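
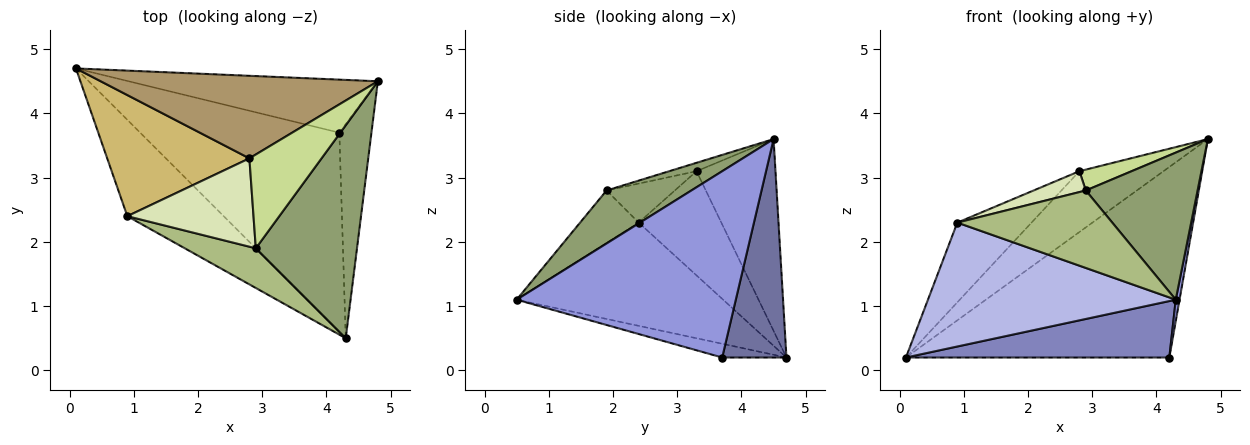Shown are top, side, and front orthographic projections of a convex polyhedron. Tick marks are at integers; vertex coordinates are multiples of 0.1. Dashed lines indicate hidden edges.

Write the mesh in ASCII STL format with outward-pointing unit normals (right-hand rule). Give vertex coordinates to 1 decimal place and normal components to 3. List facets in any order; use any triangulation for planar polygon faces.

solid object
 facet normal 0.229 0.938 -0.261
  outer loop
   vertex 4.2 3.7 0.2
   vertex 0.1 4.7 0.2
   vertex 4.8 4.5 3.6
  endloop
 endfacet
 facet normal -0.066 -0.272 -0.960
  outer loop
   vertex 4.2 3.7 0.2
   vertex 4.3 0.5 1.1
   vertex 0.1 4.7 0.2
  endloop
 endfacet
 facet normal 0.985 -0.017 -0.170
  outer loop
   vertex 4.2 3.7 0.2
   vertex 4.8 4.5 3.6
   vertex 4.3 0.5 1.1
  endloop
 endfacet
 facet normal -0.550 -0.659 -0.513
  outer loop
   vertex 0.9 2.4 2.3
   vertex 0.1 4.7 0.2
   vertex 4.3 0.5 1.1
  endloop
 endfacet
 facet normal 0.396 -0.522 0.756
  outer loop
   vertex 2.9 1.9 2.8
   vertex 4.3 0.5 1.1
   vertex 4.8 4.5 3.6
  endloop
 endfacet
 facet normal -0.319 -0.844 0.432
  outer loop
   vertex 2.9 1.9 2.8
   vertex 0.9 2.4 2.3
   vertex 4.3 0.5 1.1
  endloop
 endfacet
 facet normal -0.113 -0.216 0.970
  outer loop
   vertex 2.8 3.3 3.1
   vertex 2.9 1.9 2.8
   vertex 4.8 4.5 3.6
  endloop
 endfacet
 facet normal -0.288 -0.220 0.932
  outer loop
   vertex 2.8 3.3 3.1
   vertex 0.9 2.4 2.3
   vertex 2.9 1.9 2.8
  endloop
 endfacet
 facet normal -0.487 0.518 0.703
  outer loop
   vertex 2.8 3.3 3.1
   vertex 4.8 4.5 3.6
   vertex 0.1 4.7 0.2
  endloop
 endfacet
 facet normal -0.522 0.469 0.712
  outer loop
   vertex 2.8 3.3 3.1
   vertex 0.1 4.7 0.2
   vertex 0.9 2.4 2.3
  endloop
 endfacet
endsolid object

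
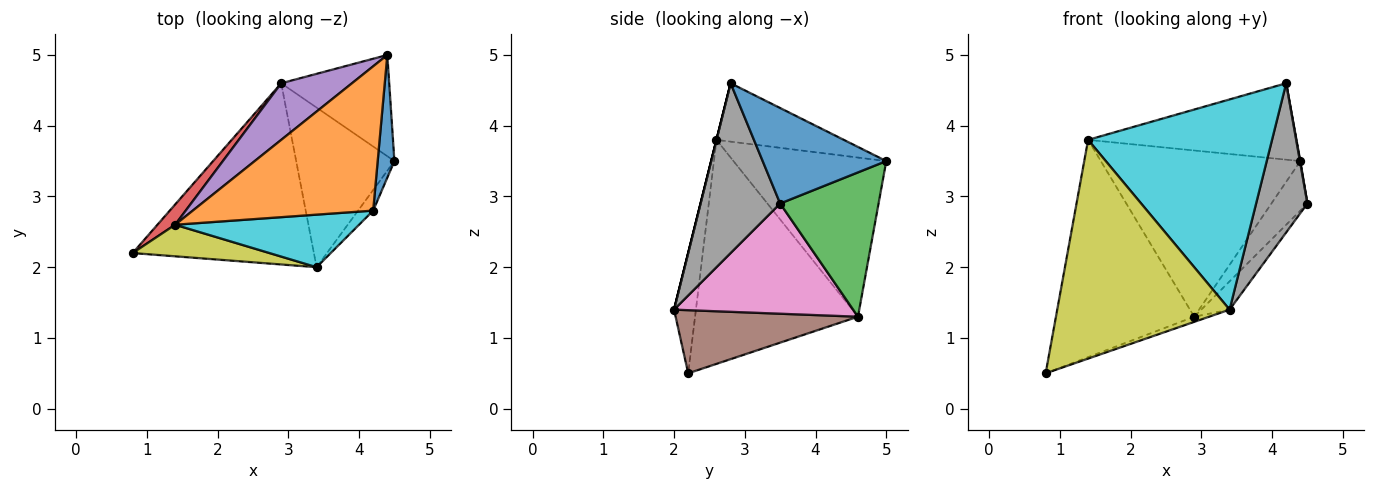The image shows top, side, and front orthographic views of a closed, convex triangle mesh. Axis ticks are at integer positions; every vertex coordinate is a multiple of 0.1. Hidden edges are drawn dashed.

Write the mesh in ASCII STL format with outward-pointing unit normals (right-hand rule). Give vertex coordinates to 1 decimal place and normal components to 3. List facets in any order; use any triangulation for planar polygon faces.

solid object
 facet normal 0.985 -0.003 0.172
  outer loop
   vertex 4.2 2.8 4.6
   vertex 4.5 3.5 2.9
   vertex 4.4 5.0 3.5
  endloop
 endfacet
 facet normal -0.275 0.450 0.850
  outer loop
   vertex 1.4 2.6 3.8
   vertex 4.2 2.8 4.6
   vertex 4.4 5.0 3.5
  endloop
 endfacet
 facet normal 0.768 0.281 -0.575
  outer loop
   vertex 2.9 4.6 1.3
   vertex 4.4 5.0 3.5
   vertex 4.5 3.5 2.9
  endloop
 endfacet
 facet normal -0.761 0.646 0.060
  outer loop
   vertex 2.9 4.6 1.3
   vertex 0.8 2.2 0.5
   vertex 1.4 2.6 3.8
  endloop
 endfacet
 facet normal -0.587 0.766 0.261
  outer loop
   vertex 2.9 4.6 1.3
   vertex 1.4 2.6 3.8
   vertex 4.4 5.0 3.5
  endloop
 endfacet
 facet normal 0.329 0.027 -0.944
  outer loop
   vertex 3.4 2.0 1.4
   vertex 0.8 2.2 0.5
   vertex 2.9 4.6 1.3
  endloop
 endfacet
 facet normal 0.741 0.117 -0.661
  outer loop
   vertex 3.4 2.0 1.4
   vertex 2.9 4.6 1.3
   vertex 4.5 3.5 2.9
  endloop
 endfacet
 facet normal 0.838 -0.540 -0.075
  outer loop
   vertex 3.4 2.0 1.4
   vertex 4.5 3.5 2.9
   vertex 4.2 2.8 4.6
  endloop
 endfacet
 facet normal -0.125 -0.982 0.142
  outer loop
   vertex 3.4 2.0 1.4
   vertex 1.4 2.6 3.8
   vertex 0.8 2.2 0.5
  endloop
 endfacet
 facet normal 0.000 -0.970 0.243
  outer loop
   vertex 3.4 2.0 1.4
   vertex 4.2 2.8 4.6
   vertex 1.4 2.6 3.8
  endloop
 endfacet
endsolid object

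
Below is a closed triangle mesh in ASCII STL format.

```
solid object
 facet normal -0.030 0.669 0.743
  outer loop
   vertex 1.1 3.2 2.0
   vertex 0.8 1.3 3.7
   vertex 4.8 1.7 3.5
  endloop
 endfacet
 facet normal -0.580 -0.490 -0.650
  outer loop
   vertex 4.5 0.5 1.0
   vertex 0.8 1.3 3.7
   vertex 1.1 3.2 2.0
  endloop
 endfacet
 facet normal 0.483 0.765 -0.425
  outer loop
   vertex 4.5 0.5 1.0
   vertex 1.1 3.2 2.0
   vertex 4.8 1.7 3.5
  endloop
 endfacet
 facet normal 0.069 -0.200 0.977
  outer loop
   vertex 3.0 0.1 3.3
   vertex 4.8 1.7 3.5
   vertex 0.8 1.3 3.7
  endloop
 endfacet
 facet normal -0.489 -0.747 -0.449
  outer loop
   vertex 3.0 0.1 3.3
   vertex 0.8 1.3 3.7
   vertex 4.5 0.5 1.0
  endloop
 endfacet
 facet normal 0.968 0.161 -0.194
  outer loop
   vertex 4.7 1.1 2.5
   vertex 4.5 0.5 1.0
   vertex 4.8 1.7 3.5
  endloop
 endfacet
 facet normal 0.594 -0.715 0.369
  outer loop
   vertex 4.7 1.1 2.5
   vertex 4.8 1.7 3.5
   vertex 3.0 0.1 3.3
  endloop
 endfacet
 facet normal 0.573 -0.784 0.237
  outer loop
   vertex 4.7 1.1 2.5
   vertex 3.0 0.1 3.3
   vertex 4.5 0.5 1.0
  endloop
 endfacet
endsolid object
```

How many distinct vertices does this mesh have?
6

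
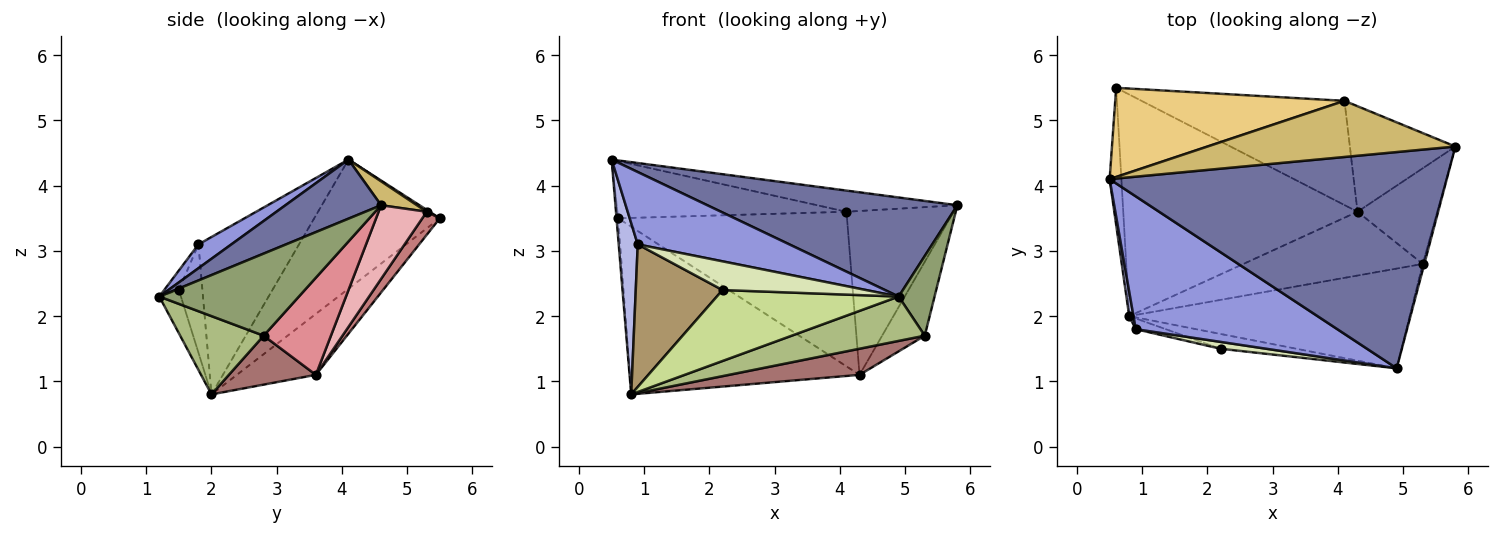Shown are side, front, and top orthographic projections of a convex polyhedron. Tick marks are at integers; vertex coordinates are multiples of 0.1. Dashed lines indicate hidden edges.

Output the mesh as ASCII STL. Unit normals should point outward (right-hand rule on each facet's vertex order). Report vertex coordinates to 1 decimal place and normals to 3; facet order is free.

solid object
 facet normal 0.157 -0.411 0.898
  outer loop
   vertex 4.9 1.2 2.3
   vertex 5.8 4.6 3.7
   vertex 0.5 4.1 4.4
  endloop
 endfacet
 facet normal -0.996 0.013 -0.091
  outer loop
   vertex 0.6 5.5 3.5
   vertex 0.8 2.0 0.8
   vertex 0.5 4.1 4.4
  endloop
 endfacet
 facet normal 0.103 -0.476 0.873
  outer loop
   vertex 0.9 1.8 3.1
   vertex 4.9 1.2 2.3
   vertex 0.5 4.1 4.4
  endloop
 endfacet
 facet normal -0.982 -0.186 0.027
  outer loop
   vertex 0.9 1.8 3.1
   vertex 0.5 4.1 4.4
   vertex 0.8 2.0 0.8
  endloop
 endfacet
 facet normal 0.968 -0.249 -0.018
  outer loop
   vertex 5.3 2.8 1.7
   vertex 5.8 4.6 3.7
   vertex 4.9 1.2 2.3
  endloop
 endfacet
 facet normal 0.247 -0.394 -0.885
  outer loop
   vertex 5.3 2.8 1.7
   vertex 4.9 1.2 2.3
   vertex 0.8 2.0 0.8
  endloop
 endfacet
 facet normal -0.116 -0.972 -0.203
  outer loop
   vertex 2.2 1.5 2.4
   vertex 0.8 2.0 0.8
   vertex 4.9 1.2 2.3
  endloop
 endfacet
 facet normal -0.099 -0.968 0.231
  outer loop
   vertex 2.2 1.5 2.4
   vertex 4.9 1.2 2.3
   vertex 0.9 1.8 3.1
  endloop
 endfacet
 facet normal -0.261 -0.963 -0.072
  outer loop
   vertex 2.2 1.5 2.4
   vertex 0.9 1.8 3.1
   vertex 0.8 2.0 0.8
  endloop
 endfacet
 facet normal 0.090 0.351 0.932
  outer loop
   vertex 4.1 5.3 3.6
   vertex 0.5 4.1 4.4
   vertex 5.8 4.6 3.7
  endloop
 endfacet
 facet normal 0.007 0.540 0.841
  outer loop
   vertex 4.1 5.3 3.6
   vertex 0.6 5.5 3.5
   vertex 0.5 4.1 4.4
  endloop
 endfacet
 facet normal -0.203 0.591 -0.781
  outer loop
   vertex 4.3 3.6 1.1
   vertex 0.8 2.0 0.8
   vertex 0.6 5.5 3.5
  endloop
 endfacet
 facet normal 0.245 -0.367 -0.897
  outer loop
   vertex 4.3 3.6 1.1
   vertex 5.3 2.8 1.7
   vertex 0.8 2.0 0.8
  endloop
 endfacet
 facet normal 0.063 0.828 -0.558
  outer loop
   vertex 4.3 3.6 1.1
   vertex 0.6 5.5 3.5
   vertex 4.1 5.3 3.6
  endloop
 endfacet
 facet normal 0.694 0.440 -0.570
  outer loop
   vertex 4.3 3.6 1.1
   vertex 5.8 4.6 3.7
   vertex 5.3 2.8 1.7
  endloop
 endfacet
 facet normal 0.354 0.786 -0.506
  outer loop
   vertex 4.3 3.6 1.1
   vertex 4.1 5.3 3.6
   vertex 5.8 4.6 3.7
  endloop
 endfacet
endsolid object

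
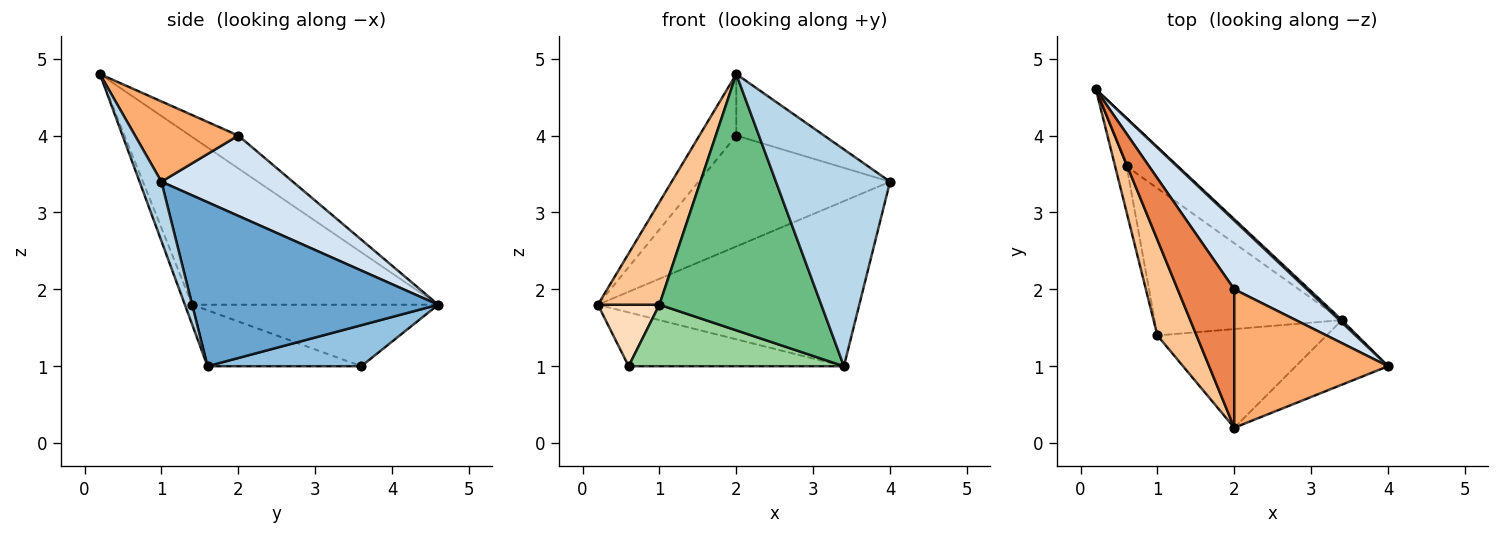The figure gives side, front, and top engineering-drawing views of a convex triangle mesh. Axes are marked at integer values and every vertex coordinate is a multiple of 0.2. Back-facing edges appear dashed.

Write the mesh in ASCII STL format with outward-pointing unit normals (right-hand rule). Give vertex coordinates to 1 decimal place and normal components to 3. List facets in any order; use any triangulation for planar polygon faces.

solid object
 facet normal 0.685 0.728 0.011
  outer loop
   vertex 3.4 1.6 1.0
   vertex 0.2 4.6 1.8
   vertex 4.0 1.0 3.4
  endloop
 endfacet
 facet normal 0.470 0.658 -0.588
  outer loop
   vertex 3.4 1.6 1.0
   vertex 0.6 3.6 1.0
   vertex 0.2 4.6 1.8
  endloop
 endfacet
 facet normal 0.181 -0.943 -0.281
  outer loop
   vertex 3.4 1.6 1.0
   vertex 4.0 1.0 3.4
   vertex 2.0 0.2 4.8
  endloop
 endfacet
 facet normal 0.504 0.734 0.455
  outer loop
   vertex 2.0 2.0 4.0
   vertex 4.0 1.0 3.4
   vertex 0.2 4.6 1.8
  endloop
 endfacet
 facet normal -0.468 0.359 0.807
  outer loop
   vertex 2.0 2.0 4.0
   vertex 0.2 4.6 1.8
   vertex 2.0 0.2 4.8
  endloop
 endfacet
 facet normal 0.431 0.367 0.825
  outer loop
   vertex 2.0 2.0 4.0
   vertex 2.0 0.2 4.8
   vertex 4.0 1.0 3.4
  endloop
 endfacet
 facet normal -0.946 -0.237 0.221
  outer loop
   vertex 1.0 1.4 1.8
   vertex 2.0 0.2 4.8
   vertex 0.2 4.6 1.8
  endloop
 endfacet
 facet normal -0.954 -0.239 -0.179
  outer loop
   vertex 1.0 1.4 1.8
   vertex 0.2 4.6 1.8
   vertex 0.6 3.6 1.0
  endloop
 endfacet
 facet normal -0.042 -0.932 -0.359
  outer loop
   vertex 1.0 1.4 1.8
   vertex 3.4 1.6 1.0
   vertex 2.0 0.2 4.8
  endloop
 endfacet
 facet normal -0.266 -0.372 -0.890
  outer loop
   vertex 1.0 1.4 1.8
   vertex 0.6 3.6 1.0
   vertex 3.4 1.6 1.0
  endloop
 endfacet
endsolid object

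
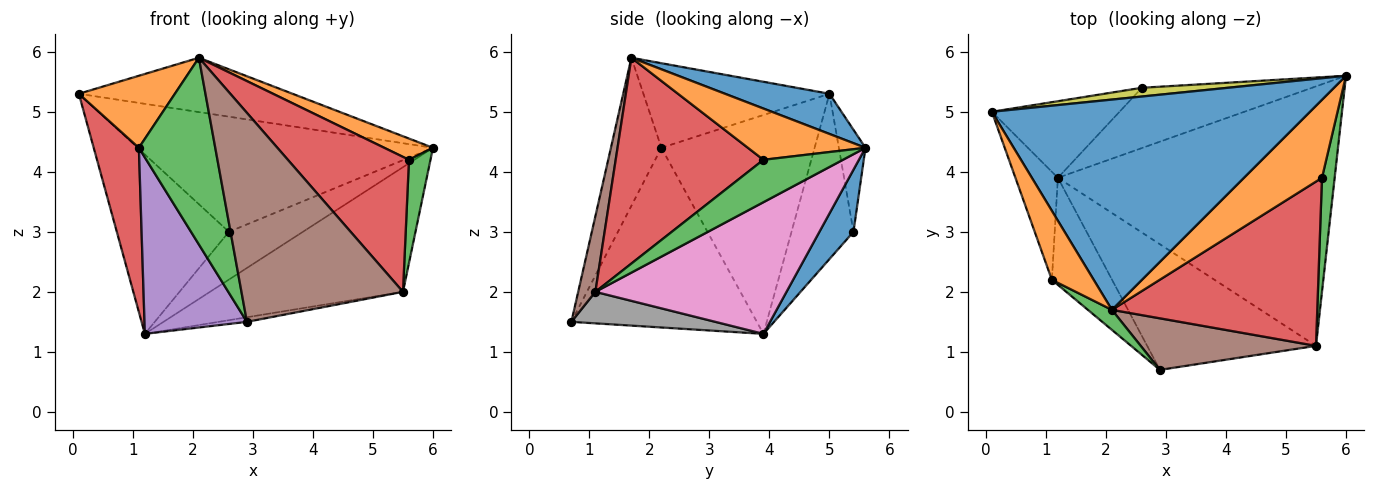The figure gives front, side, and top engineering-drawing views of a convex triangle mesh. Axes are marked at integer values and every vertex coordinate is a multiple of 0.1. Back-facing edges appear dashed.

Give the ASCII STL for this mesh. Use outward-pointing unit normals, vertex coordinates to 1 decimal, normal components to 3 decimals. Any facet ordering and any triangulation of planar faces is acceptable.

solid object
 facet normal 0.121 0.248 0.961
  outer loop
   vertex 2.1 1.7 5.9
   vertex 6.0 5.6 4.4
   vertex 0.1 5.0 5.3
  endloop
 endfacet
 facet normal -0.814 -0.420 0.402
  outer loop
   vertex 1.1 2.2 4.4
   vertex 2.1 1.7 5.9
   vertex 0.1 5.0 5.3
  endloop
 endfacet
 facet normal -0.549 -0.831 0.089
  outer loop
   vertex 1.1 2.2 4.4
   vertex 2.9 0.7 1.5
   vertex 2.1 1.7 5.9
  endloop
 endfacet
 facet normal -0.943 -0.278 -0.183
  outer loop
   vertex 1.1 2.2 4.4
   vertex 0.1 5.0 5.3
   vertex 1.2 3.9 1.3
  endloop
 endfacet
 facet normal -0.840 -0.464 -0.281
  outer loop
   vertex 1.1 2.2 4.4
   vertex 1.2 3.9 1.3
   vertex 2.9 0.7 1.5
  endloop
 endfacet
 facet normal 0.103 -0.966 0.238
  outer loop
   vertex 5.5 1.1 2.0
   vertex 2.1 1.7 5.9
   vertex 2.9 0.7 1.5
  endloop
 endfacet
 facet normal 0.394 0.398 -0.828
  outer loop
   vertex 5.5 1.1 2.0
   vertex 1.2 3.9 1.3
   vertex 6.0 5.6 4.4
  endloop
 endfacet
 facet normal 0.183 0.036 -0.982
  outer loop
   vertex 5.5 1.1 2.0
   vertex 2.9 0.7 1.5
   vertex 1.2 3.9 1.3
  endloop
 endfacet
 facet normal -0.089 0.993 0.075
  outer loop
   vertex 2.6 5.4 3.0
   vertex 0.1 5.0 5.3
   vertex 6.0 5.6 4.4
  endloop
 endfacet
 facet normal -0.453 0.820 -0.350
  outer loop
   vertex 2.6 5.4 3.0
   vertex 1.2 3.9 1.3
   vertex 0.1 5.0 5.3
  endloop
 endfacet
 facet normal 0.275 0.597 -0.753
  outer loop
   vertex 2.6 5.4 3.0
   vertex 6.0 5.6 4.4
   vertex 1.2 3.9 1.3
  endloop
 endfacet
 facet normal 0.535 -0.222 0.815
  outer loop
   vertex 5.6 3.9 4.2
   vertex 6.0 5.6 4.4
   vertex 2.1 1.7 5.9
  endloop
 endfacet
 facet normal 0.928 -0.251 0.277
  outer loop
   vertex 5.6 3.9 4.2
   vertex 5.5 1.1 2.0
   vertex 6.0 5.6 4.4
  endloop
 endfacet
 facet normal 0.612 -0.502 0.611
  outer loop
   vertex 5.6 3.9 4.2
   vertex 2.1 1.7 5.9
   vertex 5.5 1.1 2.0
  endloop
 endfacet
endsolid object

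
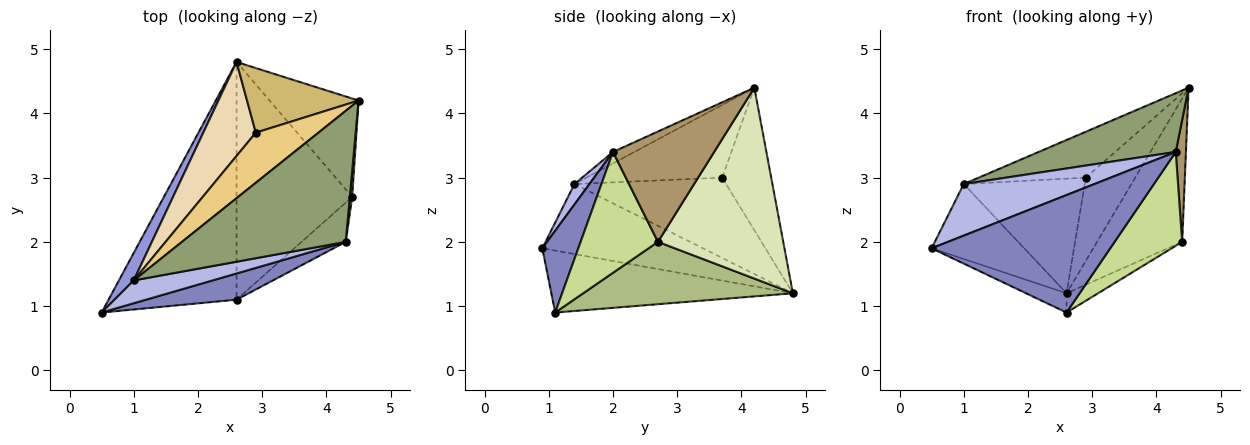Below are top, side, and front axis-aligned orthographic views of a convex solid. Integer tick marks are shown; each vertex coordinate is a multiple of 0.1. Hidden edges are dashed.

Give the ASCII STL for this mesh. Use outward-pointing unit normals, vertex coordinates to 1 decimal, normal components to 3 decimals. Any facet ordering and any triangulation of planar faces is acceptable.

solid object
 facet normal -0.434 0.073 -0.898
  outer loop
   vertex 2.6 1.1 0.9
   vertex 0.5 0.9 1.9
   vertex 2.6 4.8 1.2
  endloop
 endfacet
 facet normal 0.193 -0.958 0.214
  outer loop
   vertex 4.3 2.0 3.4
   vertex 0.5 0.9 1.9
   vertex 2.6 1.1 0.9
  endloop
 endfacet
 facet normal -0.852 0.491 0.180
  outer loop
   vertex 1.0 1.4 2.9
   vertex 2.6 4.8 1.2
   vertex 0.5 0.9 1.9
  endloop
 endfacet
 facet normal 0.104 -0.909 0.403
  outer loop
   vertex 1.0 1.4 2.9
   vertex 0.5 0.9 1.9
   vertex 4.3 2.0 3.4
  endloop
 endfacet
 facet normal -0.064 -0.408 0.911
  outer loop
   vertex 1.0 1.4 2.9
   vertex 4.3 2.0 3.4
   vertex 4.5 4.2 4.4
  endloop
 endfacet
 facet normal 0.473 0.071 -0.878
  outer loop
   vertex 4.4 2.7 2.0
   vertex 2.6 1.1 0.9
   vertex 2.6 4.8 1.2
  endloop
 endfacet
 facet normal 0.726 -0.634 -0.265
  outer loop
   vertex 4.4 2.7 2.0
   vertex 4.3 2.0 3.4
   vertex 2.6 1.1 0.9
  endloop
 endfacet
 facet normal 0.772 0.524 -0.360
  outer loop
   vertex 4.4 2.7 2.0
   vertex 2.6 4.8 1.2
   vertex 4.5 4.2 4.4
  endloop
 endfacet
 facet normal 0.995 -0.100 0.021
  outer loop
   vertex 4.4 2.7 2.0
   vertex 4.5 4.2 4.4
   vertex 4.3 2.0 3.4
  endloop
 endfacet
 facet normal -0.617 0.622 0.483
  outer loop
   vertex 2.9 3.7 3.0
   vertex 4.5 4.2 4.4
   vertex 2.6 4.8 1.2
  endloop
 endfacet
 facet normal -0.650 0.513 0.560
  outer loop
   vertex 2.9 3.7 3.0
   vertex 1.0 1.4 2.9
   vertex 4.5 4.2 4.4
  endloop
 endfacet
 facet normal -0.696 0.555 0.455
  outer loop
   vertex 2.9 3.7 3.0
   vertex 2.6 4.8 1.2
   vertex 1.0 1.4 2.9
  endloop
 endfacet
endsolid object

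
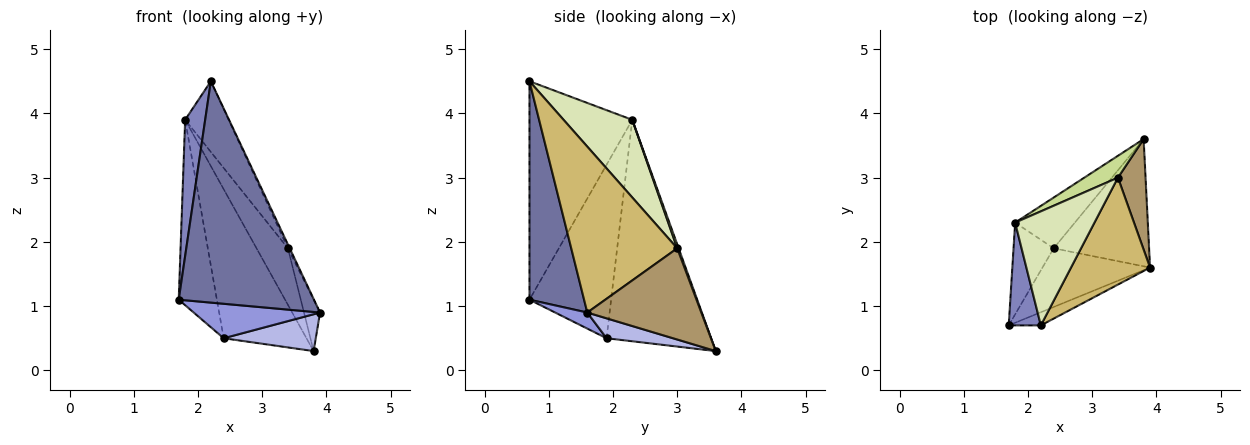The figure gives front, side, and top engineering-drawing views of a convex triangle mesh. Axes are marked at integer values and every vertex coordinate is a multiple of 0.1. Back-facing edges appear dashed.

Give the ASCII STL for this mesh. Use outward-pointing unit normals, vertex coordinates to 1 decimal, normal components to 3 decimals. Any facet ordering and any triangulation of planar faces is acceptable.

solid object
 facet normal 0.374 -0.926 -0.055
  outer loop
   vertex 2.2 0.7 4.5
   vertex 1.7 0.7 1.1
   vertex 3.9 1.6 0.9
  endloop
 endfacet
 facet normal -0.971 -0.189 0.143
  outer loop
   vertex 1.8 2.3 3.9
   vertex 1.7 0.7 1.1
   vertex 2.2 0.7 4.5
  endloop
 endfacet
 facet normal 0.128 -0.502 -0.855
  outer loop
   vertex 2.4 1.9 0.5
   vertex 3.9 1.6 0.9
   vertex 1.7 0.7 1.1
  endloop
 endfacet
 facet normal 0.197 -0.273 -0.942
  outer loop
   vertex 2.4 1.9 0.5
   vertex 3.8 3.6 0.3
   vertex 3.9 1.6 0.9
  endloop
 endfacet
 facet normal -0.887 0.415 -0.205
  outer loop
   vertex 2.4 1.9 0.5
   vertex 1.7 0.7 1.1
   vertex 1.8 2.3 3.9
  endloop
 endfacet
 facet normal -0.767 0.607 -0.207
  outer loop
   vertex 2.4 1.9 0.5
   vertex 1.8 2.3 3.9
   vertex 3.8 3.6 0.3
  endloop
 endfacet
 facet normal 0.042 0.932 0.360
  outer loop
   vertex 3.4 3.0 1.9
   vertex 3.8 3.6 0.3
   vertex 1.8 2.3 3.9
  endloop
 endfacet
 facet normal 0.640 0.405 0.653
  outer loop
   vertex 3.4 3.0 1.9
   vertex 1.8 2.3 3.9
   vertex 2.2 0.7 4.5
  endloop
 endfacet
 facet normal 0.949 0.134 0.287
  outer loop
   vertex 3.4 3.0 1.9
   vertex 3.9 1.6 0.9
   vertex 3.8 3.6 0.3
  endloop
 endfacet
 facet normal 0.903 0.015 0.430
  outer loop
   vertex 3.4 3.0 1.9
   vertex 2.2 0.7 4.5
   vertex 3.9 1.6 0.9
  endloop
 endfacet
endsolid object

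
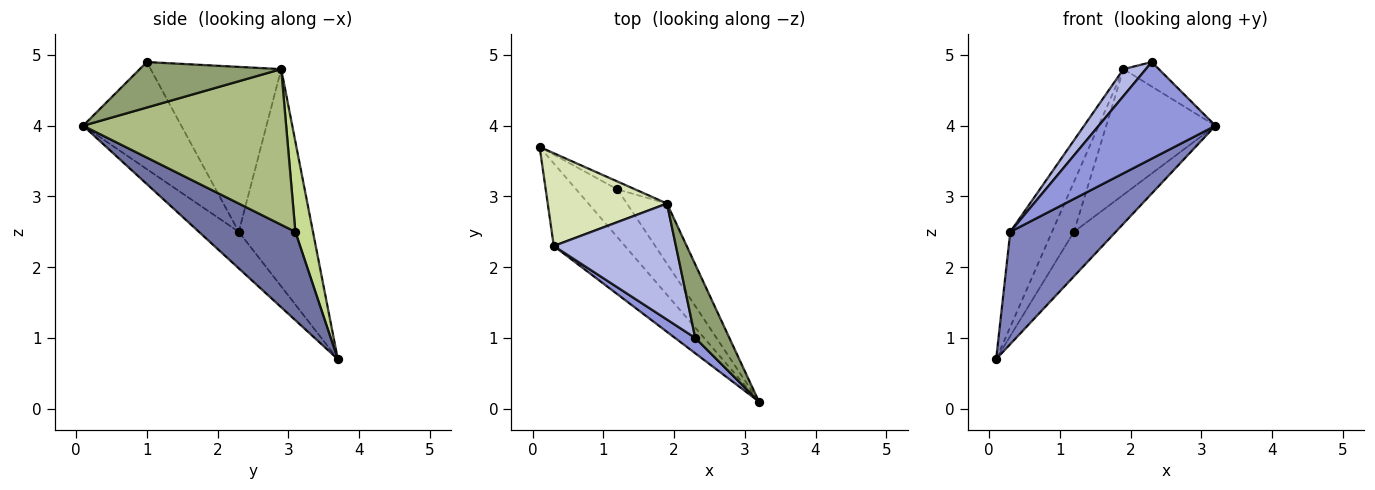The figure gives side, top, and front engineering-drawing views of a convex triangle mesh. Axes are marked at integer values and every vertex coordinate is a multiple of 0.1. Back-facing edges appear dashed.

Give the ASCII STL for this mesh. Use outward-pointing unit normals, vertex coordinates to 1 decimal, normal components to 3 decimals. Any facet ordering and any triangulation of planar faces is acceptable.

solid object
 facet normal 0.843 0.366 -0.394
  outer loop
   vertex 1.2 3.1 2.5
   vertex 3.2 0.1 4.0
   vertex 0.1 3.7 0.7
  endloop
 endfacet
 facet normal -0.291 -0.771 -0.567
  outer loop
   vertex 0.3 2.3 2.5
   vertex 0.1 3.7 0.7
   vertex 3.2 0.1 4.0
  endloop
 endfacet
 facet normal -0.639 -0.760 0.121
  outer loop
   vertex 0.3 2.3 2.5
   vertex 3.2 0.1 4.0
   vertex 2.3 1.0 4.9
  endloop
 endfacet
 facet normal -0.796 -0.137 0.589
  outer loop
   vertex 1.9 2.9 4.8
   vertex 0.3 2.3 2.5
   vertex 2.3 1.0 4.9
  endloop
 endfacet
 facet normal 0.784 0.196 0.588
  outer loop
   vertex 1.9 2.9 4.8
   vertex 2.3 1.0 4.9
   vertex 3.2 0.1 4.0
  endloop
 endfacet
 facet normal 0.859 0.462 -0.221
  outer loop
   vertex 1.9 2.9 4.8
   vertex 3.2 0.1 4.0
   vertex 1.2 3.1 2.5
  endloop
 endfacet
 facet normal 0.622 0.774 -0.122
  outer loop
   vertex 1.9 2.9 4.8
   vertex 1.2 3.1 2.5
   vertex 0.1 3.7 0.7
  endloop
 endfacet
 facet normal -0.786 0.442 0.431
  outer loop
   vertex 1.9 2.9 4.8
   vertex 0.1 3.7 0.7
   vertex 0.3 2.3 2.5
  endloop
 endfacet
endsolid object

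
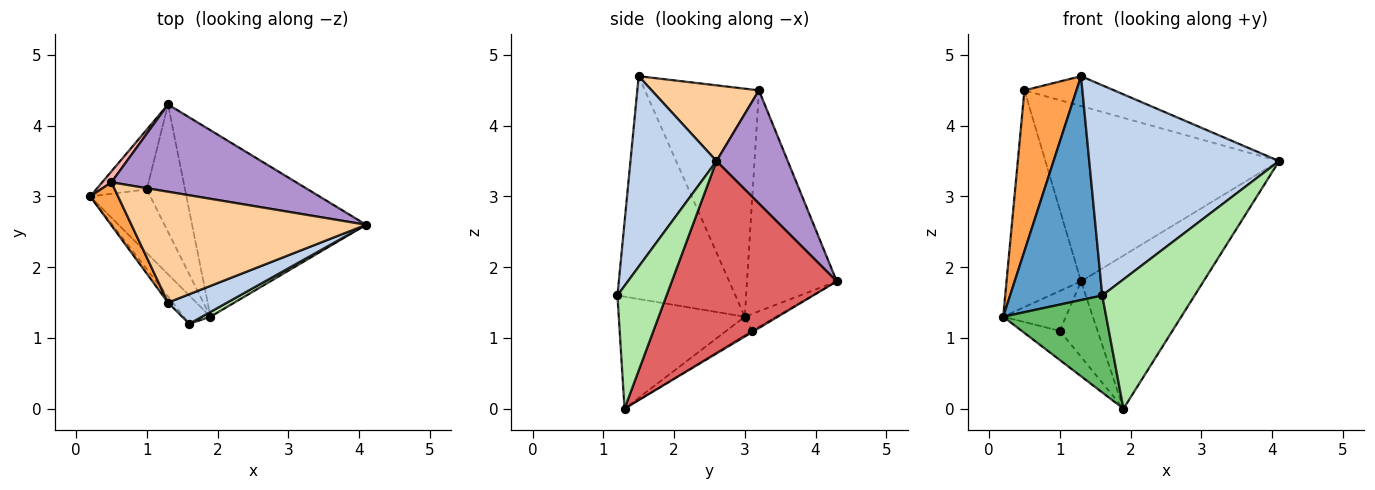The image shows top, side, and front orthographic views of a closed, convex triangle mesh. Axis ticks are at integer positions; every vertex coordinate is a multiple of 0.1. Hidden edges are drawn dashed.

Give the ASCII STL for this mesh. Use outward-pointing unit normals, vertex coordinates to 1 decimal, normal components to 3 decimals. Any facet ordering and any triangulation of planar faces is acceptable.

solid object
 facet normal -0.788 -0.616 -0.017
  outer loop
   vertex 1.3 1.5 4.7
   vertex 0.2 3.0 1.3
   vertex 1.6 1.2 1.6
  endloop
 endfacet
 facet normal 0.409 -0.903 0.127
  outer loop
   vertex 1.3 1.5 4.7
   vertex 1.6 1.2 1.6
   vertex 4.1 2.6 3.5
  endloop
 endfacet
 facet normal -0.904 -0.413 0.111
  outer loop
   vertex 0.5 3.2 4.5
   vertex 0.2 3.0 1.3
   vertex 1.3 1.5 4.7
  endloop
 endfacet
 facet normal 0.297 0.248 0.922
  outer loop
   vertex 0.5 3.2 4.5
   vertex 1.3 1.5 4.7
   vertex 4.1 2.6 3.5
  endloop
 endfacet
 facet normal -0.761 -0.622 -0.182
  outer loop
   vertex 1.9 1.3 0.0
   vertex 1.6 1.2 1.6
   vertex 0.2 3.0 1.3
  endloop
 endfacet
 facet normal 0.469 -0.882 0.033
  outer loop
   vertex 1.9 1.3 0.0
   vertex 4.1 2.6 3.5
   vertex 1.6 1.2 1.6
  endloop
 endfacet
 facet normal 0.650 0.482 -0.588
  outer loop
   vertex 1.3 4.3 1.8
   vertex 4.1 2.6 3.5
   vertex 1.9 1.3 0.0
  endloop
 endfacet
 facet normal -0.769 0.638 0.032
  outer loop
   vertex 1.3 4.3 1.8
   vertex 0.2 3.0 1.3
   vertex 0.5 3.2 4.5
  endloop
 endfacet
 facet normal 0.263 0.864 0.430
  outer loop
   vertex 1.3 4.3 1.8
   vertex 0.5 3.2 4.5
   vertex 4.1 2.6 3.5
  endloop
 endfacet
 facet normal -0.269 0.401 -0.876
  outer loop
   vertex 1.0 3.1 1.1
   vertex 1.9 1.3 0.0
   vertex 0.2 3.0 1.3
  endloop
 endfacet
 facet normal -0.267 0.535 -0.802
  outer loop
   vertex 1.0 3.1 1.1
   vertex 0.2 3.0 1.3
   vertex 1.3 4.3 1.8
  endloop
 endfacet
 facet normal -0.032 0.510 -0.860
  outer loop
   vertex 1.0 3.1 1.1
   vertex 1.3 4.3 1.8
   vertex 1.9 1.3 0.0
  endloop
 endfacet
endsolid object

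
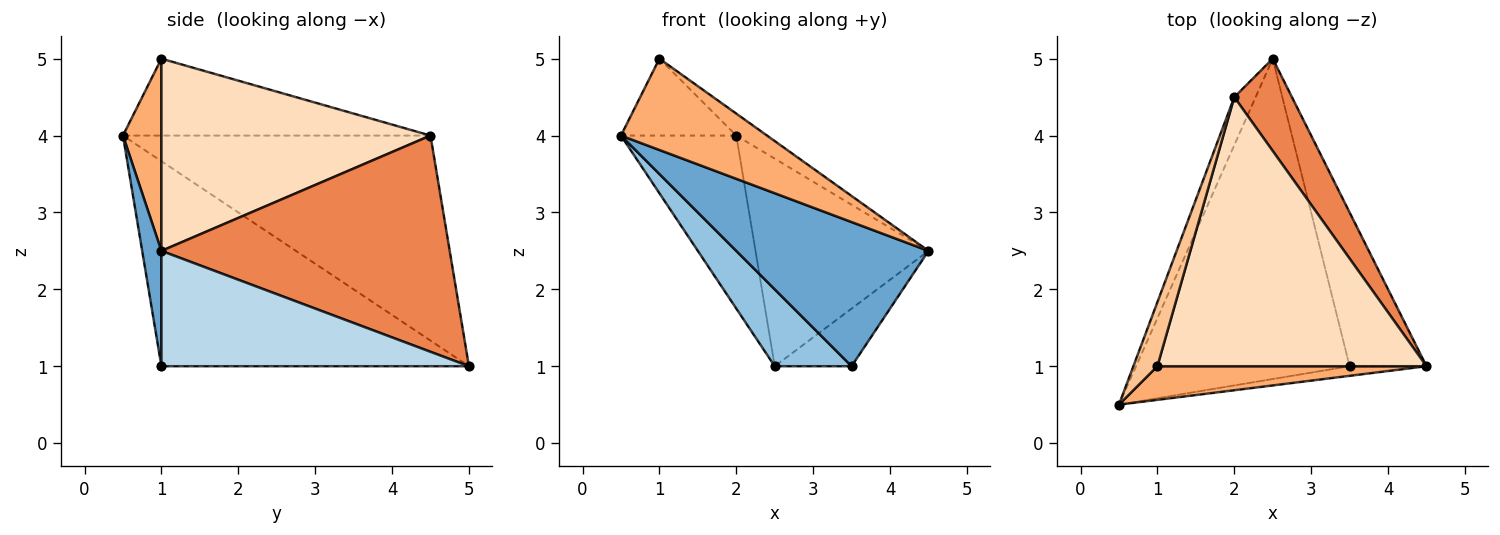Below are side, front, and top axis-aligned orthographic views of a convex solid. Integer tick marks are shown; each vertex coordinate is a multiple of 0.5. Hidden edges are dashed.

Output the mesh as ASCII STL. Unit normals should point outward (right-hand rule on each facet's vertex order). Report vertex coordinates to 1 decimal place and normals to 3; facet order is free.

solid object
 facet normal 0.099 -0.993 -0.066
  outer loop
   vertex 3.5 1.0 1.0
   vertex 4.5 1.0 2.5
   vertex 0.5 0.5 4.0
  endloop
 endfacet
 facet normal -0.682 -0.171 -0.711
  outer loop
   vertex 3.5 1.0 1.0
   vertex 0.5 0.5 4.0
   vertex 2.5 5.0 1.0
  endloop
 endfacet
 facet normal 0.815 0.204 -0.543
  outer loop
   vertex 3.5 1.0 1.0
   vertex 2.5 5.0 1.0
   vertex 4.5 1.0 2.5
  endloop
 endfacet
 facet normal -0.932 0.349 -0.097
  outer loop
   vertex 2.0 4.5 4.0
   vertex 2.5 5.0 1.0
   vertex 0.5 0.5 4.0
  endloop
 endfacet
 facet normal 0.836 0.502 0.223
  outer loop
   vertex 2.0 4.5 4.0
   vertex 4.5 1.0 2.5
   vertex 2.5 5.0 1.0
  endloop
 endfacet
 facet normal 0.240 -0.911 0.336
  outer loop
   vertex 1.0 1.0 5.0
   vertex 0.5 0.5 4.0
   vertex 4.5 1.0 2.5
  endloop
 endfacet
 facet normal -0.899 0.337 0.281
  outer loop
   vertex 1.0 1.0 5.0
   vertex 2.0 4.5 4.0
   vertex 0.5 0.5 4.0
  endloop
 endfacet
 facet normal 0.580 0.066 0.812
  outer loop
   vertex 1.0 1.0 5.0
   vertex 4.5 1.0 2.5
   vertex 2.0 4.5 4.0
  endloop
 endfacet
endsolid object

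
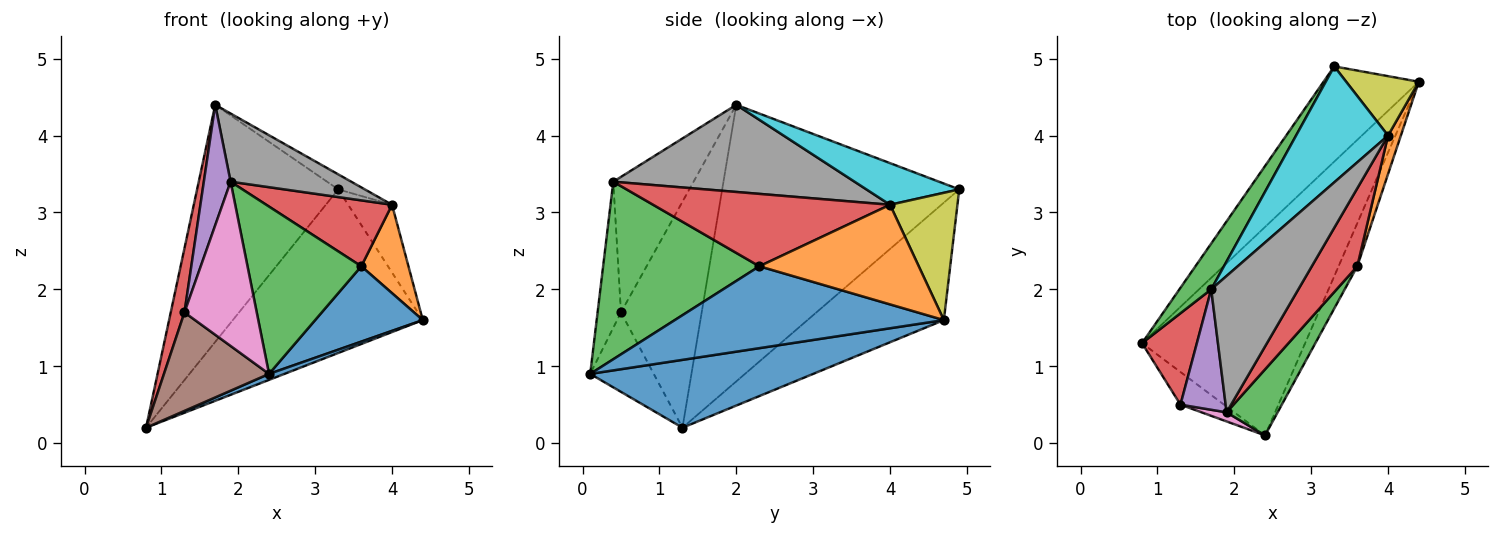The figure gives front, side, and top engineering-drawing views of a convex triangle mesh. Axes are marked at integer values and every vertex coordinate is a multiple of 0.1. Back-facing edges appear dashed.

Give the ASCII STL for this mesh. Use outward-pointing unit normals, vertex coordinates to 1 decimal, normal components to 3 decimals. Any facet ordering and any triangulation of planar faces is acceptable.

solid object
 facet normal 0.384 -0.026 -0.923
  outer loop
   vertex 2.4 0.1 0.9
   vertex 0.8 1.3 0.2
   vertex 4.4 4.7 1.6
  endloop
 endfacet
 facet normal -0.527 0.734 -0.428
  outer loop
   vertex 3.3 4.9 3.3
   vertex 4.4 4.7 1.6
   vertex 0.8 1.3 0.2
  endloop
 endfacet
 facet normal -0.855 0.509 0.098
  outer loop
   vertex 3.3 4.9 3.3
   vertex 0.8 1.3 0.2
   vertex 1.7 2.0 4.4
  endloop
 endfacet
 facet normal -0.959 -0.163 0.233
  outer loop
   vertex 1.3 0.5 1.7
   vertex 1.7 2.0 4.4
   vertex 0.8 1.3 0.2
  endloop
 endfacet
 facet normal -0.905 -0.302 0.302
  outer loop
   vertex 1.3 0.5 1.7
   vertex 1.9 0.4 3.4
   vertex 1.7 2.0 4.4
  endloop
 endfacet
 facet normal -0.498 -0.823 -0.273
  outer loop
   vertex 1.3 0.5 1.7
   vertex 0.8 1.3 0.2
   vertex 2.4 0.1 0.9
  endloop
 endfacet
 facet normal -0.307 -0.950 0.053
  outer loop
   vertex 1.3 0.5 1.7
   vertex 2.4 0.1 0.9
   vertex 1.9 0.4 3.4
  endloop
 endfacet
 facet normal 0.667 -0.333 0.667
  outer loop
   vertex 4.0 4.0 3.1
   vertex 1.7 2.0 4.4
   vertex 1.9 0.4 3.4
  endloop
 endfacet
 facet normal 0.756 0.492 0.431
  outer loop
   vertex 4.0 4.0 3.1
   vertex 4.4 4.7 1.6
   vertex 3.3 4.9 3.3
  endloop
 endfacet
 facet normal 0.409 0.117 0.905
  outer loop
   vertex 4.0 4.0 3.1
   vertex 3.3 4.9 3.3
   vertex 1.7 2.0 4.4
  endloop
 endfacet
 facet normal 0.908 -0.363 -0.208
  outer loop
   vertex 3.6 2.3 2.3
   vertex 2.4 0.1 0.9
   vertex 4.4 4.7 1.6
  endloop
 endfacet
 facet normal 0.952 -0.282 0.122
  outer loop
   vertex 3.6 2.3 2.3
   vertex 4.4 4.7 1.6
   vertex 4.0 4.0 3.1
  endloop
 endfacet
 facet normal 0.787 -0.573 0.226
  outer loop
   vertex 3.6 2.3 2.3
   vertex 1.9 0.4 3.4
   vertex 2.4 0.1 0.9
  endloop
 endfacet
 facet normal 0.772 -0.410 0.485
  outer loop
   vertex 3.6 2.3 2.3
   vertex 4.0 4.0 3.1
   vertex 1.9 0.4 3.4
  endloop
 endfacet
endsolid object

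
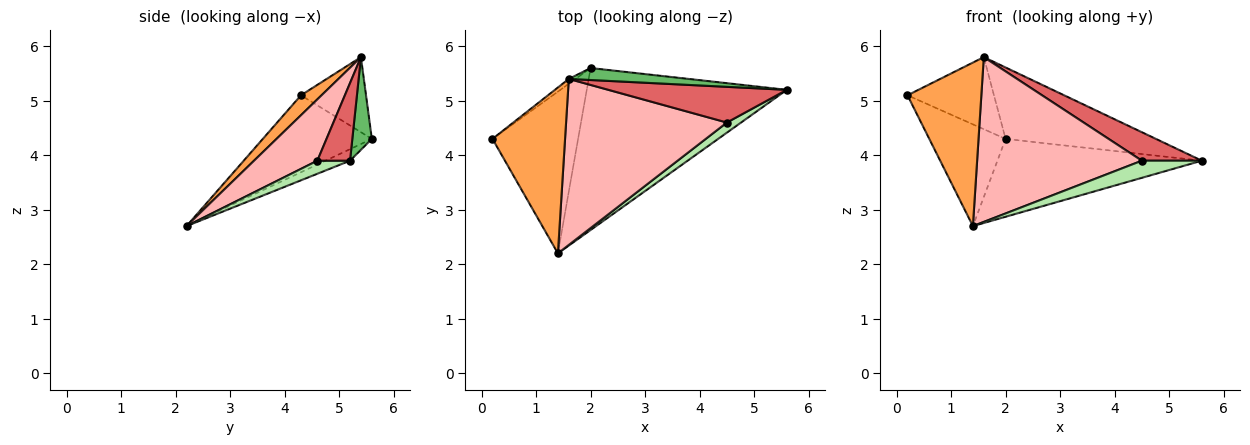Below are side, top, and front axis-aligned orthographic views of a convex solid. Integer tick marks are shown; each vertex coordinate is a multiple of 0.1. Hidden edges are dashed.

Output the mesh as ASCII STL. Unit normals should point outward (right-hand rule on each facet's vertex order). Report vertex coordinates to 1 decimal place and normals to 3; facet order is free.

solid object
 facet normal -0.605 0.424 -0.674
  outer loop
   vertex 2.0 5.6 4.3
   vertex 1.4 2.2 2.7
   vertex 0.2 4.3 5.1
  endloop
 endfacet
 facet normal -0.052 0.433 -0.900
  outer loop
   vertex 2.0 5.6 4.3
   vertex 5.6 5.2 3.9
   vertex 1.4 2.2 2.7
  endloop
 endfacet
 facet normal 0.192 -0.689 0.699
  outer loop
   vertex 1.6 5.4 5.8
   vertex 0.2 4.3 5.1
   vertex 1.4 2.2 2.7
  endloop
 endfacet
 facet normal -0.600 0.798 -0.054
  outer loop
   vertex 1.6 5.4 5.8
   vertex 2.0 5.6 4.3
   vertex 0.2 4.3 5.1
  endloop
 endfacet
 facet normal 0.127 0.978 0.164
  outer loop
   vertex 1.6 5.4 5.8
   vertex 5.6 5.2 3.9
   vertex 2.0 5.6 4.3
  endloop
 endfacet
 facet normal 0.425 -0.779 0.460
  outer loop
   vertex 4.5 4.6 3.9
   vertex 1.4 2.2 2.7
   vertex 5.6 5.2 3.9
  endloop
 endfacet
 facet normal 0.322 -0.590 0.740
  outer loop
   vertex 4.5 4.6 3.9
   vertex 5.6 5.2 3.9
   vertex 1.6 5.4 5.8
  endloop
 endfacet
 facet normal 0.261 -0.680 0.685
  outer loop
   vertex 4.5 4.6 3.9
   vertex 1.6 5.4 5.8
   vertex 1.4 2.2 2.7
  endloop
 endfacet
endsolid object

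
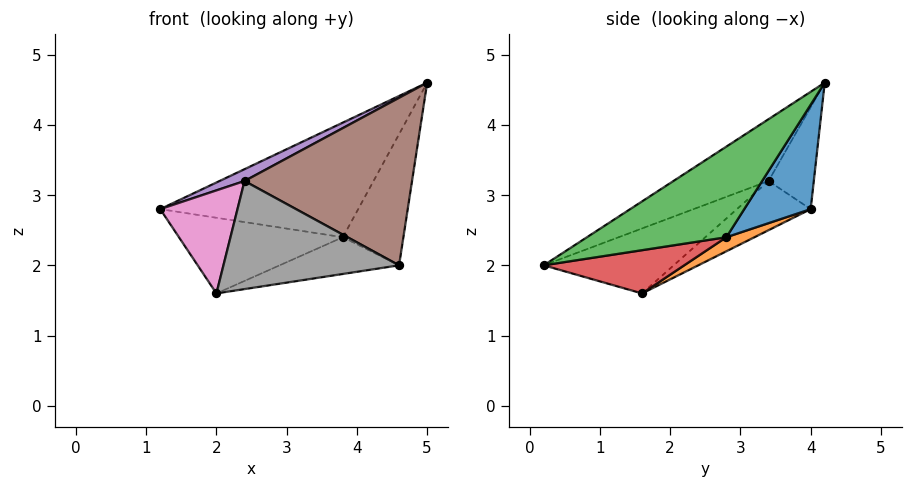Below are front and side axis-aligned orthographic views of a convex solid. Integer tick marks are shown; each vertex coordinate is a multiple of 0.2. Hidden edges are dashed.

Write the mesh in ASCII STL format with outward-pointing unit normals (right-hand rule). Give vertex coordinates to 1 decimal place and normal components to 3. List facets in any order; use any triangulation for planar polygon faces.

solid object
 facet normal 0.251 0.749 -0.613
  outer loop
   vertex 3.8 2.8 2.4
   vertex 1.2 4.0 2.8
   vertex 5.0 4.2 4.6
  endloop
 endfacet
 facet normal 0.080 0.467 -0.881
  outer loop
   vertex 3.8 2.8 2.4
   vertex 2.0 1.6 1.6
   vertex 1.2 4.0 2.8
  endloop
 endfacet
 facet normal 0.733 0.318 -0.602
  outer loop
   vertex 3.8 2.8 2.4
   vertex 5.0 4.2 4.6
   vertex 4.6 0.2 2.0
  endloop
 endfacet
 facet normal 0.266 0.226 -0.937
  outer loop
   vertex 3.8 2.8 2.4
   vertex 4.6 0.2 2.0
   vertex 2.0 1.6 1.6
  endloop
 endfacet
 facet normal -0.407 -0.225 0.885
  outer loop
   vertex 2.4 3.4 3.2
   vertex 5.0 4.2 4.6
   vertex 1.2 4.0 2.8
  endloop
 endfacet
 facet normal -0.285 -0.502 0.816
  outer loop
   vertex 2.4 3.4 3.2
   vertex 4.6 0.2 2.0
   vertex 5.0 4.2 4.6
  endloop
 endfacet
 facet normal -0.492 -0.515 0.702
  outer loop
   vertex 2.4 3.4 3.2
   vertex 1.2 4.0 2.8
   vertex 2.0 1.6 1.6
  endloop
 endfacet
 facet normal -0.410 -0.554 0.725
  outer loop
   vertex 2.4 3.4 3.2
   vertex 2.0 1.6 1.6
   vertex 4.6 0.2 2.0
  endloop
 endfacet
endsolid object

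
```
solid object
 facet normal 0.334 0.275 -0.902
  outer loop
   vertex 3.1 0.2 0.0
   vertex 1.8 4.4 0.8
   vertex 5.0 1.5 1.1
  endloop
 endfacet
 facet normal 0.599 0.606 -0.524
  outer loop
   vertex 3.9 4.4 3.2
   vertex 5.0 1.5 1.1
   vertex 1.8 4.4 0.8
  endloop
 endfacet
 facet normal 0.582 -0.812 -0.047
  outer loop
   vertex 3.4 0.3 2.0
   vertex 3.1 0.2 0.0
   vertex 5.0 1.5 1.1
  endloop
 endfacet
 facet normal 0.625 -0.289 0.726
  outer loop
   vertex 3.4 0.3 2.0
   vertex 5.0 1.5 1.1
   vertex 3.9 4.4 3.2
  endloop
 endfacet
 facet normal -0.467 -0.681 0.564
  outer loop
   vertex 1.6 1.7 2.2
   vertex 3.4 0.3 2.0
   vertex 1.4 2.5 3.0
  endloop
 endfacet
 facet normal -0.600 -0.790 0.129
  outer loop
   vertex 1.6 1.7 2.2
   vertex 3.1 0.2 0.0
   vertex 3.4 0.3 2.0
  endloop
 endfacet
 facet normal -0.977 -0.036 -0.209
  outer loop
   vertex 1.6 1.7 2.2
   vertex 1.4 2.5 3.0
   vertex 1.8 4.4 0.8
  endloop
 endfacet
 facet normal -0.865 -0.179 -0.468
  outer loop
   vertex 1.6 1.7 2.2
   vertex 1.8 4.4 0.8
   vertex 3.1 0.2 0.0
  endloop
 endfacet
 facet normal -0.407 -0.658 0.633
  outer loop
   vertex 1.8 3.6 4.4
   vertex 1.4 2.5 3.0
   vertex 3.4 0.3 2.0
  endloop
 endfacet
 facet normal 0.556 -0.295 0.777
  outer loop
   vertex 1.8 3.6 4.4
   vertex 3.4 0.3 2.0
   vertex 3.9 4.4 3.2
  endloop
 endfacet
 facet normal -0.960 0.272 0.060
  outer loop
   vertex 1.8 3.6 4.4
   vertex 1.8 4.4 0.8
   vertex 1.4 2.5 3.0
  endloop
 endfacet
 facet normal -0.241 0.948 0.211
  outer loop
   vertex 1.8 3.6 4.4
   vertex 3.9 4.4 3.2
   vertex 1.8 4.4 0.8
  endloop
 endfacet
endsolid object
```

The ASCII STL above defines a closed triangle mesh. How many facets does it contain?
12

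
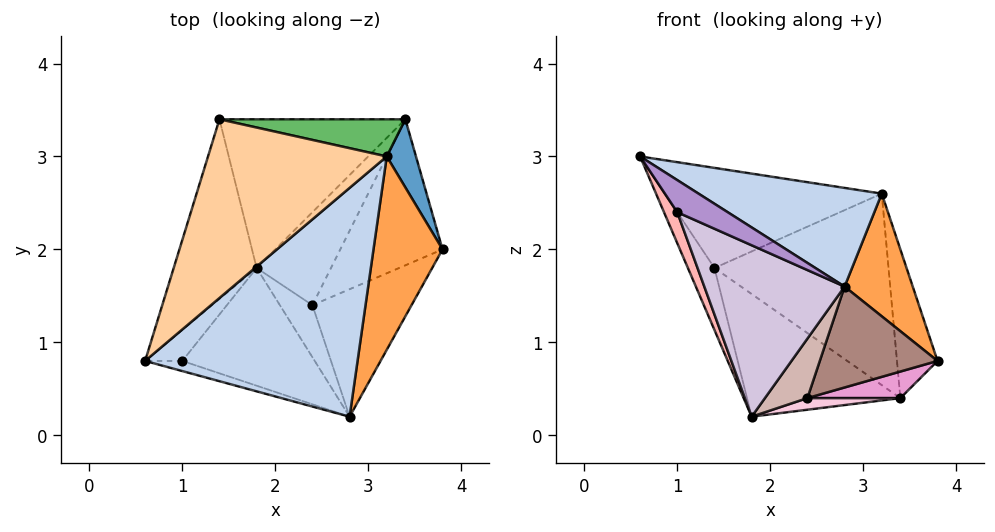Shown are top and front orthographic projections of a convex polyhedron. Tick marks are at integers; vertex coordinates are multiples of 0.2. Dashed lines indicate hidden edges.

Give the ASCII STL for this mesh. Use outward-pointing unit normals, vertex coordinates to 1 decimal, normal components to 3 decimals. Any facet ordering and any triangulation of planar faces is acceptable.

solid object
 facet normal 0.940 0.309 0.142
  outer loop
   vertex 3.2 3.0 2.6
   vertex 3.8 2.0 0.8
   vertex 3.4 3.4 0.4
  endloop
 endfacet
 facet normal 0.430 -0.358 0.829
  outer loop
   vertex 2.8 0.2 1.6
   vertex 3.2 3.0 2.6
   vertex 0.6 0.8 3.0
  endloop
 endfacet
 facet normal 0.854 -0.279 0.440
  outer loop
   vertex 2.8 0.2 1.6
   vertex 3.8 2.0 0.8
   vertex 3.2 3.0 2.6
  endloop
 endfacet
 facet normal -0.269 0.471 0.840
  outer loop
   vertex 1.4 3.4 1.8
   vertex 0.6 0.8 3.0
   vertex 3.2 3.0 2.6
  endloop
 endfacet
 facet normal 0.132 0.973 0.189
  outer loop
   vertex 1.4 3.4 1.8
   vertex 3.2 3.0 2.6
   vertex 3.4 3.4 0.4
  endloop
 endfacet
 facet normal -0.927 0.122 -0.354
  outer loop
   vertex 1.4 3.4 1.8
   vertex 1.8 1.8 0.2
   vertex 0.6 0.8 3.0
  endloop
 endfacet
 facet normal -0.475 0.560 -0.679
  outer loop
   vertex 1.4 3.4 1.8
   vertex 3.4 3.4 0.4
   vertex 1.8 1.8 0.2
  endloop
 endfacet
 facet normal -0.728 -0.485 -0.485
  outer loop
   vertex 1.0 0.8 2.4
   vertex 0.6 0.8 3.0
   vertex 1.8 1.8 0.2
  endloop
 endfacet
 facet normal -0.412 -0.869 -0.274
  outer loop
   vertex 1.0 0.8 2.4
   vertex 2.8 0.2 1.6
   vertex 0.6 0.8 3.0
  endloop
 endfacet
 facet normal -0.466 -0.729 -0.501
  outer loop
   vertex 1.0 0.8 2.4
   vertex 1.8 1.8 0.2
   vertex 2.8 0.2 1.6
  endloop
 endfacet
 facet normal 0.440 -0.557 -0.704
  outer loop
   vertex 2.4 1.4 0.4
   vertex 3.8 2.0 0.8
   vertex 2.8 0.2 1.6
  endloop
 endfacet
 facet normal -0.272 -0.724 -0.634
  outer loop
   vertex 2.4 1.4 0.4
   vertex 2.8 0.2 1.6
   vertex 1.8 1.8 0.2
  endloop
 endfacet
 facet normal 0.337 -0.168 -0.926
  outer loop
   vertex 2.4 1.4 0.4
   vertex 3.4 3.4 0.4
   vertex 3.8 2.0 0.8
  endloop
 endfacet
 facet normal 0.241 -0.120 -0.963
  outer loop
   vertex 2.4 1.4 0.4
   vertex 1.8 1.8 0.2
   vertex 3.4 3.4 0.4
  endloop
 endfacet
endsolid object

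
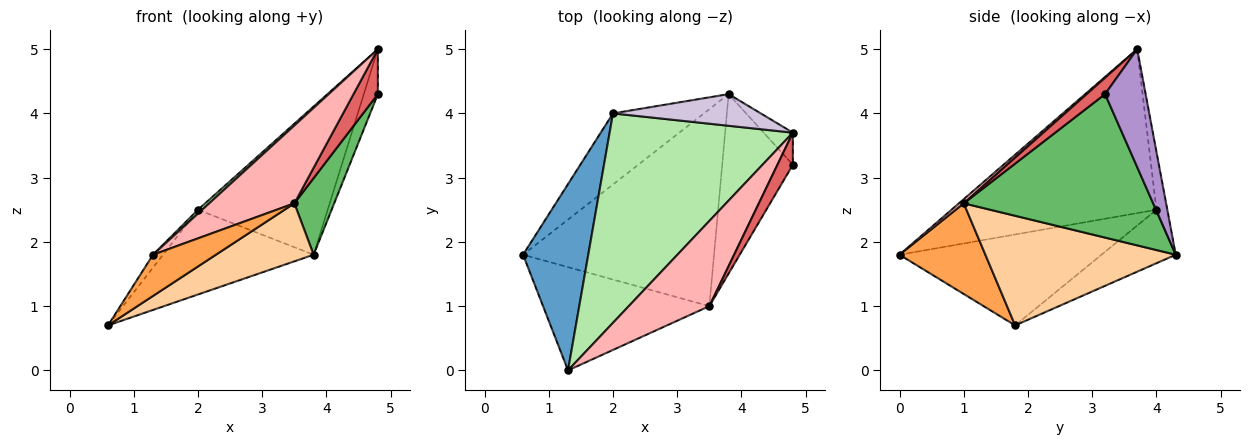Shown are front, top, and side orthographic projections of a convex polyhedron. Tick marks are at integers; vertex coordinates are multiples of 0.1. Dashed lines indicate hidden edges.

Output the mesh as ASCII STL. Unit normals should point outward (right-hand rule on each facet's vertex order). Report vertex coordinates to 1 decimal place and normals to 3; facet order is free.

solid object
 facet normal -0.812 0.040 0.582
  outer loop
   vertex 2.0 4.0 2.5
   vertex 0.6 1.8 0.7
   vertex 1.3 0.0 1.8
  endloop
 endfacet
 facet normal -0.353 0.717 -0.601
  outer loop
   vertex 2.0 4.0 2.5
   vertex 3.8 4.3 1.8
   vertex 0.6 1.8 0.7
  endloop
 endfacet
 facet normal 0.452 -0.331 -0.829
  outer loop
   vertex 3.5 1.0 2.6
   vertex 1.3 0.0 1.8
   vertex 0.6 1.8 0.7
  endloop
 endfacet
 facet normal 0.482 -0.248 -0.840
  outer loop
   vertex 3.5 1.0 2.6
   vertex 0.6 1.8 0.7
   vertex 3.8 4.3 1.8
  endloop
 endfacet
 facet normal 0.882 -0.185 -0.434
  outer loop
   vertex 3.5 1.0 2.6
   vertex 3.8 4.3 1.8
   vertex 4.8 3.2 4.3
  endloop
 endfacet
 facet normal -0.667 -0.014 0.745
  outer loop
   vertex 4.8 3.7 5.0
   vertex 2.0 4.0 2.5
   vertex 1.3 0.0 1.8
  endloop
 endfacet
 facet normal 0.525 -0.693 0.495
  outer loop
   vertex 4.8 3.7 5.0
   vertex 3.5 1.0 2.6
   vertex 4.8 3.2 4.3
  endloop
 endfacet
 facet normal 0.038 -0.674 0.738
  outer loop
   vertex 4.8 3.7 5.0
   vertex 1.3 0.0 1.8
   vertex 3.5 1.0 2.6
  endloop
 endfacet
 facet normal 0.920 0.319 -0.228
  outer loop
   vertex 4.8 3.7 5.0
   vertex 4.8 3.2 4.3
   vertex 3.8 4.3 1.8
  endloop
 endfacet
 facet normal -0.081 0.975 0.208
  outer loop
   vertex 4.8 3.7 5.0
   vertex 3.8 4.3 1.8
   vertex 2.0 4.0 2.5
  endloop
 endfacet
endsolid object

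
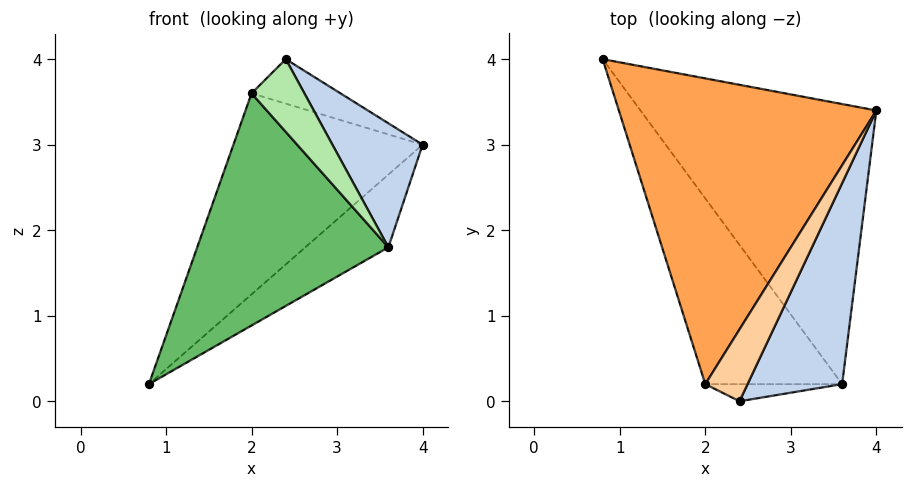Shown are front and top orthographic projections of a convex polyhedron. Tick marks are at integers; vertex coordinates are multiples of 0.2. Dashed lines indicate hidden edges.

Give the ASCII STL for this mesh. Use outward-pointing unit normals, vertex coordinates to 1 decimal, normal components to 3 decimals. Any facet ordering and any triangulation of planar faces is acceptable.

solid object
 facet normal 0.667 0.187 -0.722
  outer loop
   vertex 3.6 0.2 1.8
   vertex 0.8 4.0 0.2
   vertex 4.0 3.4 3.0
  endloop
 endfacet
 facet normal 0.855 -0.272 0.442
  outer loop
   vertex 3.6 0.2 1.8
   vertex 4.0 3.4 3.0
   vertex 2.4 0.0 4.0
  endloop
 endfacet
 facet normal -0.532 0.465 0.708
  outer loop
   vertex 2.0 0.2 3.6
   vertex 4.0 3.4 3.0
   vertex 0.8 4.0 0.2
  endloop
 endfacet
 facet normal -0.506 0.454 0.733
  outer loop
   vertex 2.0 0.2 3.6
   vertex 2.4 0.0 4.0
   vertex 4.0 3.4 3.0
  endloop
 endfacet
 facet normal -0.575 -0.639 -0.511
  outer loop
   vertex 2.0 0.2 3.6
   vertex 0.8 4.0 0.2
   vertex 3.6 0.2 1.8
  endloop
 endfacet
 facet normal -0.250 -0.943 -0.222
  outer loop
   vertex 2.0 0.2 3.6
   vertex 3.6 0.2 1.8
   vertex 2.4 0.0 4.0
  endloop
 endfacet
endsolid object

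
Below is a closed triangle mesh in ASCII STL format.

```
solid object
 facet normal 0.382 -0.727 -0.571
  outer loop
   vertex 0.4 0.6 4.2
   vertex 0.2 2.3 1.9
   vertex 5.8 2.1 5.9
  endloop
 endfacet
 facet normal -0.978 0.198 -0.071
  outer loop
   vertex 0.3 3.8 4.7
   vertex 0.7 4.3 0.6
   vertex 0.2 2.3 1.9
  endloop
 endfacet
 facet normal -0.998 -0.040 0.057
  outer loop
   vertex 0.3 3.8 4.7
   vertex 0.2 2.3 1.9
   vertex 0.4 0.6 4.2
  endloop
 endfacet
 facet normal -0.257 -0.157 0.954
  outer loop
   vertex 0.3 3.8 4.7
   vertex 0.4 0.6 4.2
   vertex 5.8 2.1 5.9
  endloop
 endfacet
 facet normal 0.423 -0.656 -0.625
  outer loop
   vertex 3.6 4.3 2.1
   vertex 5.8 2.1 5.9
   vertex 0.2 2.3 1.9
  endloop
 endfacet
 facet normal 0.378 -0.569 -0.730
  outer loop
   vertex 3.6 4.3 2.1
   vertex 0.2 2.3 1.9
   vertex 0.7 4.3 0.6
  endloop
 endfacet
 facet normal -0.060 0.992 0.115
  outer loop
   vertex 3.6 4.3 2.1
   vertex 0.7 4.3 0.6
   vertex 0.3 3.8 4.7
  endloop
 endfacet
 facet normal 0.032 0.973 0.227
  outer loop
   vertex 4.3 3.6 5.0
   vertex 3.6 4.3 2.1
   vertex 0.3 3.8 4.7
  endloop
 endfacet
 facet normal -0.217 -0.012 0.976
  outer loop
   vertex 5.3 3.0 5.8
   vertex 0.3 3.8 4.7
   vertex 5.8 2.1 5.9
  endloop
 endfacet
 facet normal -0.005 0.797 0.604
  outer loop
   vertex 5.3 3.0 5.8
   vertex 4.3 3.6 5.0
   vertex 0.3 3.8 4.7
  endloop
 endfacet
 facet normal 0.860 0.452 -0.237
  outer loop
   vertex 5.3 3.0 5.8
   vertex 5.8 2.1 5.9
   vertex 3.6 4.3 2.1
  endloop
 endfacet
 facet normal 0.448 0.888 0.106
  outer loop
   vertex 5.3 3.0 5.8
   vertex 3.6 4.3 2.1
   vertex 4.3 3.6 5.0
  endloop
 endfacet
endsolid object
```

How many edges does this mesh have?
18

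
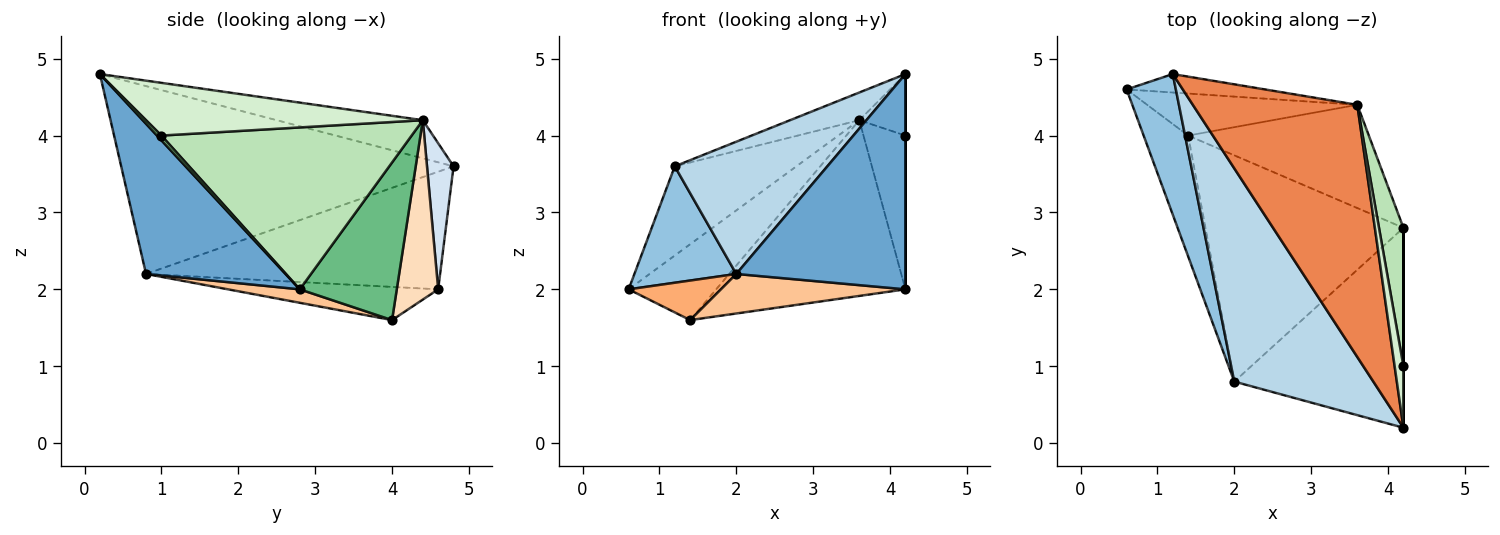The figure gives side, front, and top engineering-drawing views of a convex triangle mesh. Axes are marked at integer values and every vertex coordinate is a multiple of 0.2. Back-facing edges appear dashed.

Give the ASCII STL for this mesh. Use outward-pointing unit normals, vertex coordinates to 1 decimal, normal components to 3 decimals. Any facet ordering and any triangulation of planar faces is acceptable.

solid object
 facet normal 0.517 -0.627 -0.582
  outer loop
   vertex 2.0 0.8 2.2
   vertex 4.2 2.8 2.0
   vertex 4.2 0.2 4.8
  endloop
 endfacet
 facet normal -0.879 -0.304 0.368
  outer loop
   vertex 2.0 0.8 2.2
   vertex 1.2 4.8 3.6
   vertex 0.6 4.6 2.0
  endloop
 endfacet
 facet normal -0.754 -0.346 0.558
  outer loop
   vertex 2.0 0.8 2.2
   vertex 4.2 0.2 4.8
   vertex 1.2 4.8 3.6
  endloop
 endfacet
 facet normal 0.209 0.958 -0.198
  outer loop
   vertex 3.6 4.4 4.2
   vertex 0.6 4.6 2.0
   vertex 1.2 4.8 3.6
  endloop
 endfacet
 facet normal -0.224 0.106 0.969
  outer loop
   vertex 3.6 4.4 4.2
   vertex 1.2 4.8 3.6
   vertex 4.2 0.2 4.8
  endloop
 endfacet
 facet normal -0.578 -0.254 -0.775
  outer loop
   vertex 1.4 4.0 1.6
   vertex 2.0 0.8 2.2
   vertex 0.6 4.6 2.0
  endloop
 endfacet
 facet normal 0.067 -0.172 -0.983
  outer loop
   vertex 1.4 4.0 1.6
   vertex 4.2 2.8 2.0
   vertex 2.0 0.8 2.2
  endloop
 endfacet
 facet normal 0.382 0.808 -0.448
  outer loop
   vertex 1.4 4.0 1.6
   vertex 0.6 4.6 2.0
   vertex 3.6 4.4 4.2
  endloop
 endfacet
 facet normal 0.404 0.789 -0.463
  outer loop
   vertex 1.4 4.0 1.6
   vertex 3.6 4.4 4.2
   vertex 4.2 2.8 2.0
  endloop
 endfacet
 facet normal 1.000 0.000 0.000
  outer loop
   vertex 4.2 1.0 4.0
   vertex 4.2 0.2 4.8
   vertex 4.2 2.8 2.0
  endloop
 endfacet
 facet normal 0.976 0.163 0.147
  outer loop
   vertex 4.2 1.0 4.0
   vertex 4.2 2.8 2.0
   vertex 3.6 4.4 4.2
  endloop
 endfacet
 facet normal 0.973 0.162 0.162
  outer loop
   vertex 4.2 1.0 4.0
   vertex 3.6 4.4 4.2
   vertex 4.2 0.2 4.8
  endloop
 endfacet
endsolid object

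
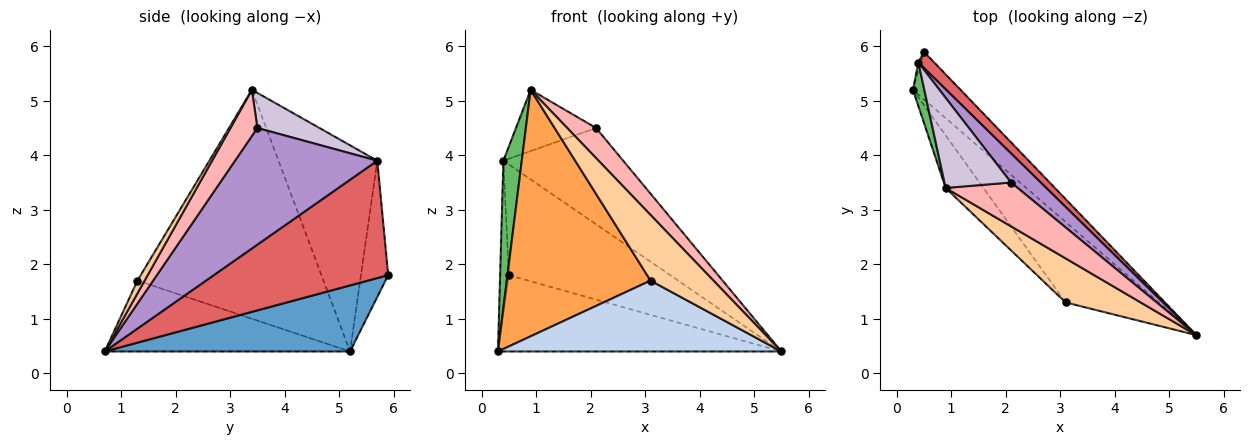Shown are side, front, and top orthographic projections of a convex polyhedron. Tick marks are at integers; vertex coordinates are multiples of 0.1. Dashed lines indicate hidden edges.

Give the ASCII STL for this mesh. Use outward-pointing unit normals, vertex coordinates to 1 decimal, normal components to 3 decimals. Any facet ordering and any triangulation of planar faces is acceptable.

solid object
 facet normal 0.592 0.684 -0.427
  outer loop
   vertex 0.5 5.9 1.8
   vertex 5.5 0.7 0.4
   vertex 0.3 5.2 0.4
  endloop
 endfacet
 facet normal -0.496 -0.574 -0.652
  outer loop
   vertex 3.1 1.3 1.7
   vertex 0.3 5.2 0.4
   vertex 5.5 0.7 0.4
  endloop
 endfacet
 facet normal -0.785 -0.606 -0.129
  outer loop
   vertex 3.1 1.3 1.7
   vertex 0.9 3.4 5.2
   vertex 0.3 5.2 0.4
  endloop
 endfacet
 facet normal 0.094 -0.827 0.555
  outer loop
   vertex 3.1 1.3 1.7
   vertex 5.5 0.7 0.4
   vertex 0.9 3.4 5.2
  endloop
 endfacet
 facet normal -0.982 -0.183 0.054
  outer loop
   vertex 0.4 5.7 3.9
   vertex 0.3 5.2 0.4
   vertex 0.9 3.4 5.2
  endloop
 endfacet
 facet normal -0.952 0.305 -0.016
  outer loop
   vertex 0.4 5.7 3.9
   vertex 0.5 5.9 1.8
   vertex 0.3 5.2 0.4
  endloop
 endfacet
 facet normal 0.730 0.676 0.099
  outer loop
   vertex 0.4 5.7 3.9
   vertex 5.5 0.7 0.4
   vertex 0.5 5.9 1.8
  endloop
 endfacet
 facet normal 0.467 -0.500 0.729
  outer loop
   vertex 2.1 3.5 4.5
   vertex 0.9 3.4 5.2
   vertex 5.5 0.7 0.4
  endloop
 endfacet
 facet normal 0.751 0.632 0.191
  outer loop
   vertex 2.1 3.5 4.5
   vertex 5.5 0.7 0.4
   vertex 0.4 5.7 3.9
  endloop
 endfacet
 facet normal 0.399 0.515 0.758
  outer loop
   vertex 2.1 3.5 4.5
   vertex 0.4 5.7 3.9
   vertex 0.9 3.4 5.2
  endloop
 endfacet
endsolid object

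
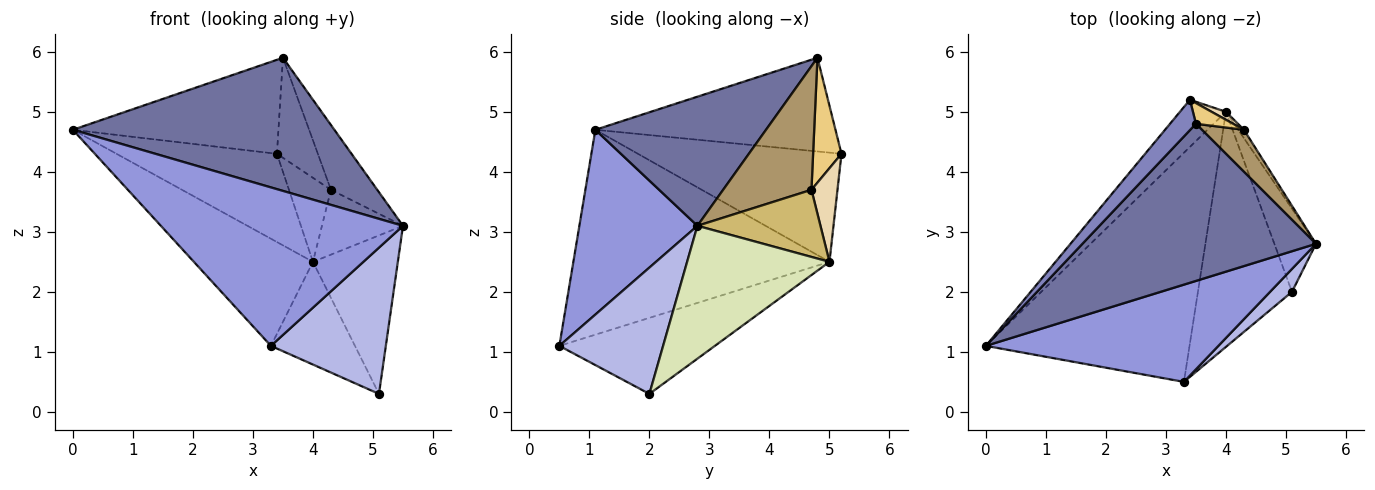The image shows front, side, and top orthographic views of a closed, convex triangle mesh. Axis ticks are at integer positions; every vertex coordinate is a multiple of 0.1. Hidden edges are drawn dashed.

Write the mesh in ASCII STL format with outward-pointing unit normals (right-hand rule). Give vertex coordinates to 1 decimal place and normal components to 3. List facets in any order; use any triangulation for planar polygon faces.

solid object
 facet normal 0.389 -0.596 0.703
  outer loop
   vertex 3.5 4.8 5.9
   vertex 0.0 1.1 4.7
   vertex 5.5 2.8 3.1
  endloop
 endfacet
 facet normal -0.743 0.637 0.206
  outer loop
   vertex 3.5 4.8 5.9
   vertex 3.4 5.2 4.3
   vertex 0.0 1.1 4.7
  endloop
 endfacet
 facet normal 0.384 -0.787 0.483
  outer loop
   vertex 3.3 0.5 1.1
   vertex 5.5 2.8 3.1
   vertex 0.0 1.1 4.7
  endloop
 endfacet
 facet normal 0.666 -0.737 0.116
  outer loop
   vertex 3.3 0.5 1.1
   vertex 5.1 2.0 0.3
   vertex 5.5 2.8 3.1
  endloop
 endfacet
 facet normal -0.746 0.588 -0.314
  outer loop
   vertex 4.0 5.0 2.5
   vertex 0.0 1.1 4.7
   vertex 3.4 5.2 4.3
  endloop
 endfacet
 facet normal -0.674 0.313 -0.670
  outer loop
   vertex 4.0 5.0 2.5
   vertex 3.3 0.5 1.1
   vertex 0.0 1.1 4.7
  endloop
 endfacet
 facet normal -0.595 0.322 -0.736
  outer loop
   vertex 4.0 5.0 2.5
   vertex 5.1 2.0 0.3
   vertex 3.3 0.5 1.1
  endloop
 endfacet
 facet normal 0.829 0.495 -0.260
  outer loop
   vertex 4.0 5.0 2.5
   vertex 5.5 2.8 3.1
   vertex 5.1 2.0 0.3
  endloop
 endfacet
 facet normal 0.848 0.445 0.288
  outer loop
   vertex 4.3 4.7 3.7
   vertex 3.5 4.8 5.9
   vertex 5.5 2.8 3.1
  endloop
 endfacet
 facet normal 0.833 0.549 -0.071
  outer loop
   vertex 4.3 4.7 3.7
   vertex 5.5 2.8 3.1
   vertex 4.0 5.0 2.5
  endloop
 endfacet
 facet normal 0.562 0.810 0.167
  outer loop
   vertex 4.3 4.7 3.7
   vertex 3.4 5.2 4.3
   vertex 3.5 4.8 5.9
  endloop
 endfacet
 facet normal 0.525 0.847 0.081
  outer loop
   vertex 4.3 4.7 3.7
   vertex 4.0 5.0 2.5
   vertex 3.4 5.2 4.3
  endloop
 endfacet
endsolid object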